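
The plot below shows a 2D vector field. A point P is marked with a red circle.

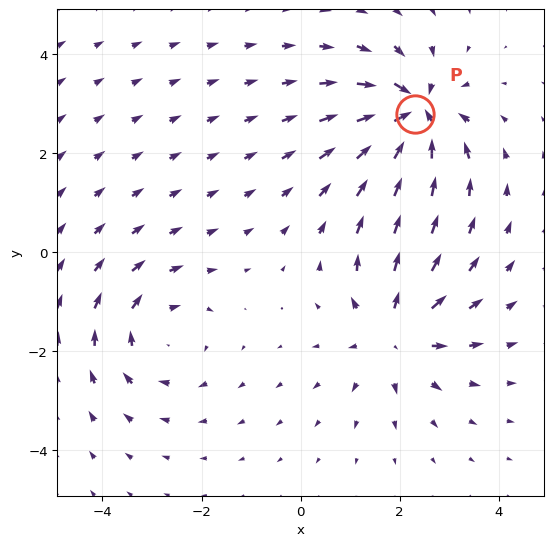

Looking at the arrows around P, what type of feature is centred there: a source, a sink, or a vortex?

At P (2.3, 2.8) the arrows converge inward. Divergence about -7, curl ≈0 — negative divergence with near-zero curl is a sink.

sink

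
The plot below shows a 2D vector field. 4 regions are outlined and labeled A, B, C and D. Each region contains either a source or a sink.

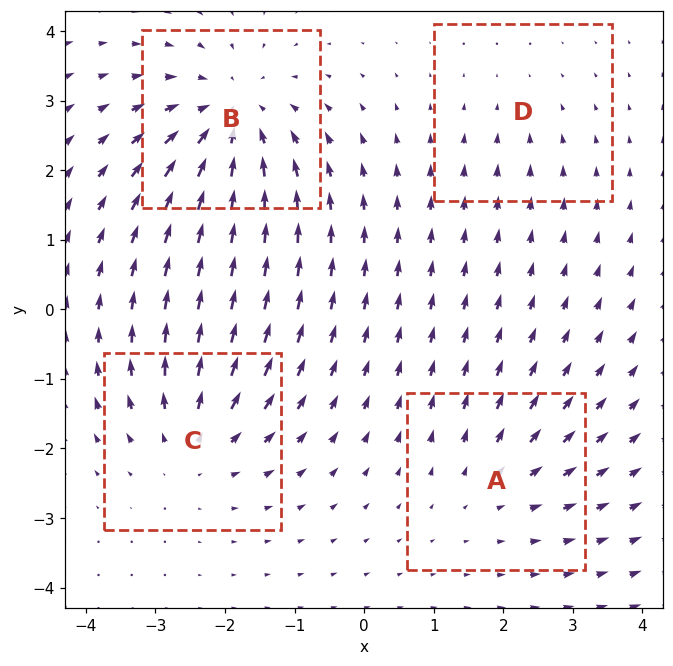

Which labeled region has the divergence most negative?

Divergence at each region's feature centre — A: about +3, B: about -6, C: about +4, D: about -2. Region B is most negative.

B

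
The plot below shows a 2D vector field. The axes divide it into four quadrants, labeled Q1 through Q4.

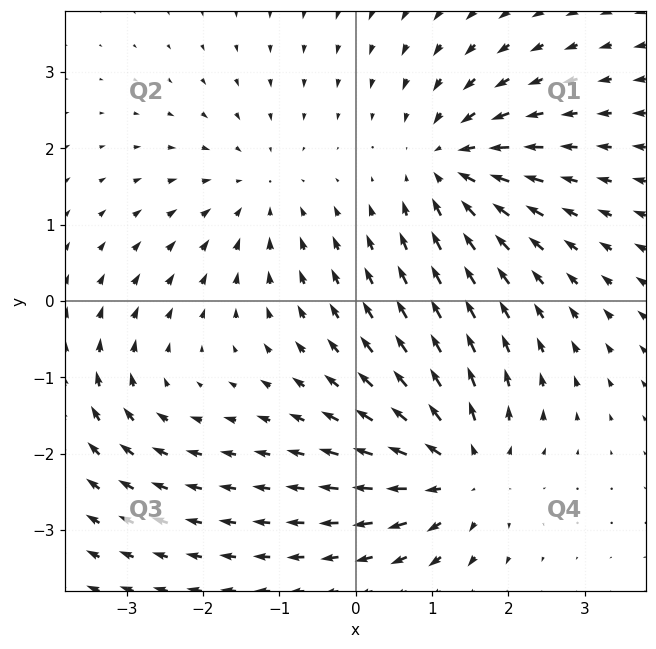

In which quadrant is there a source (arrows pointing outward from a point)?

Q4

The source sits at approximately (1.4, -2.2), which lies in quadrant Q4. The divergence there is about +6, positive as expected for a source.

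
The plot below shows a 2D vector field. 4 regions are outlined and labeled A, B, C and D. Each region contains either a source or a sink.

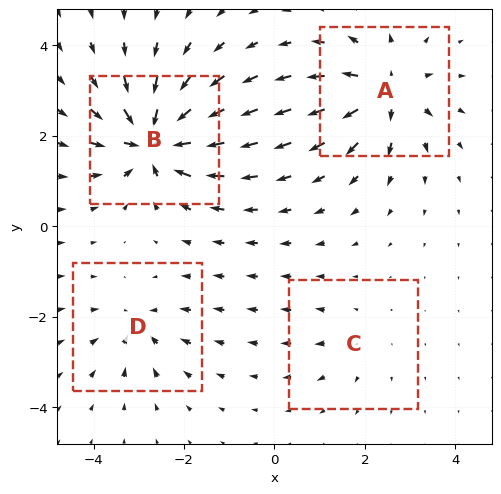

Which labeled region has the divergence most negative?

Divergence at each region's feature centre — A: about +7, B: about -9, C: about +2, D: about -4. Region B is most negative.

B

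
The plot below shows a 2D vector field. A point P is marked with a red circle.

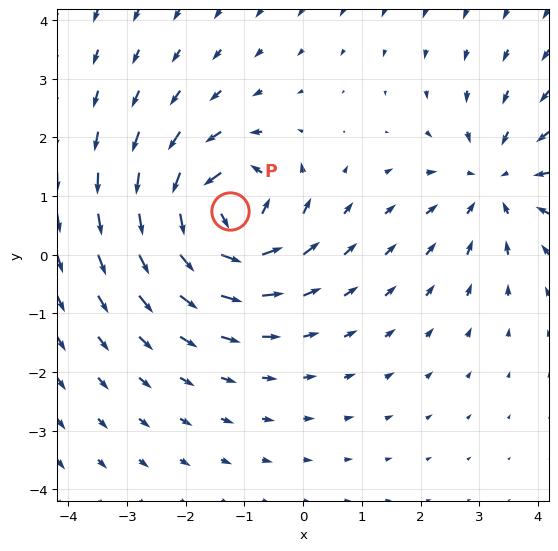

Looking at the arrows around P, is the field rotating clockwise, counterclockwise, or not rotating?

Near P at (-1.3, 0.7) the arrows circulate counterclockwise. The curl (z-component) there is about +7; positive curl means counterclockwise rotation.

counterclockwise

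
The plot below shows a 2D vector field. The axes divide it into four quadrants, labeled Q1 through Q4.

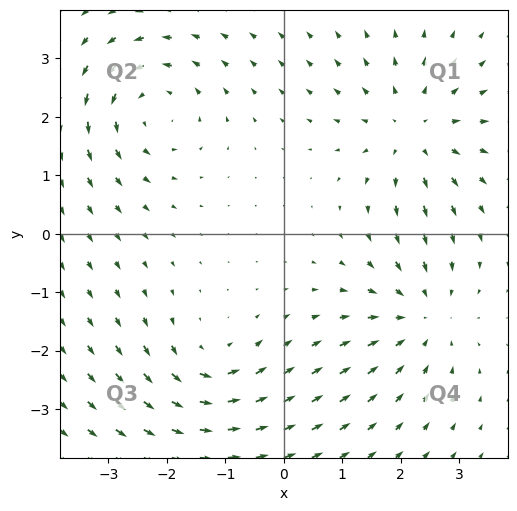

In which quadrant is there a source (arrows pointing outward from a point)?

Q1

The source sits at approximately (2.2, 1.8), which lies in quadrant Q1. The divergence there is about +4, positive as expected for a source.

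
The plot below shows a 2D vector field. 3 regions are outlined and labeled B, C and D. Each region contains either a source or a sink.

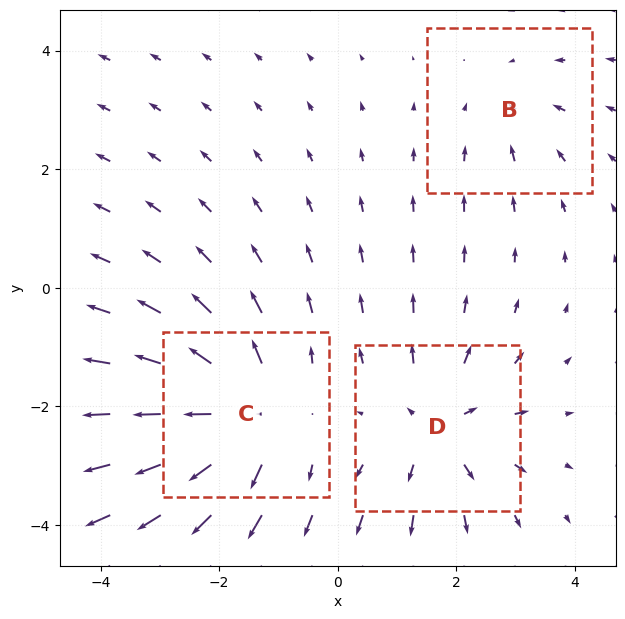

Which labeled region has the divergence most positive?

Divergence at each region's feature centre — B: about -2, C: about +5, D: about +4. Region C is most positive.

C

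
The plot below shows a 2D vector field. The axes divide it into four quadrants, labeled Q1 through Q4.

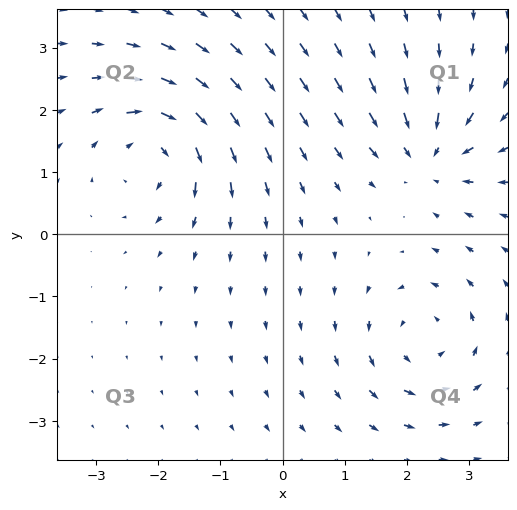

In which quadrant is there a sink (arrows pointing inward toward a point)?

Q1

The sink sits at approximately (2.4, 1.3), which lies in quadrant Q1. The divergence there is about -5, negative as expected for a sink.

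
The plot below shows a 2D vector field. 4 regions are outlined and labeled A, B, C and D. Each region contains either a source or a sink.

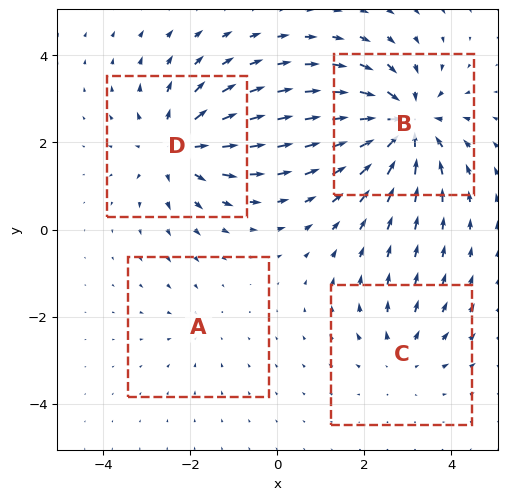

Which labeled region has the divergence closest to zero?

A

Divergence at each region's feature centre — A: about -2, B: about -7, C: about +3, D: about +5. Region A is closest to zero.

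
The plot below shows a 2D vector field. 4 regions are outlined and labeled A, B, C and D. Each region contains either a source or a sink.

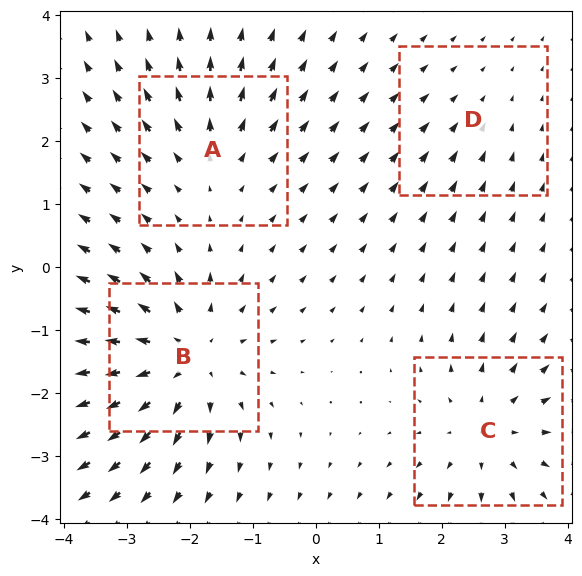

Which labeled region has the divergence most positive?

Divergence at each region's feature centre — A: about +3, B: about +6, C: about +4, D: about -2. Region B is most positive.

B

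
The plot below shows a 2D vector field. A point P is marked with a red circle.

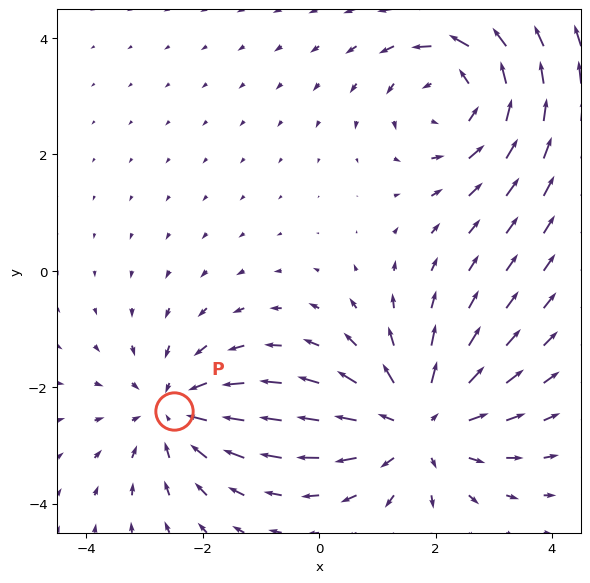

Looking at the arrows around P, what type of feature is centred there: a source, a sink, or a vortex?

At P (-2.5, -2.4) the arrows converge inward. Divergence about -3, curl ≈0 — negative divergence with near-zero curl is a sink.

sink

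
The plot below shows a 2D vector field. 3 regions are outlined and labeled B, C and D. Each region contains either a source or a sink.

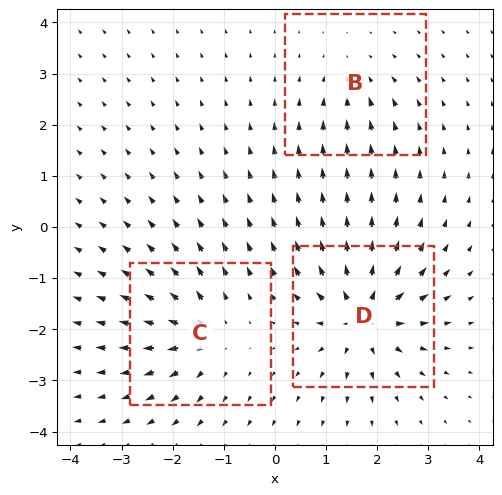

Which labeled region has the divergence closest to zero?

Divergence at each region's feature centre — B: about -2, C: about +4, D: about +6. Region B is closest to zero.

B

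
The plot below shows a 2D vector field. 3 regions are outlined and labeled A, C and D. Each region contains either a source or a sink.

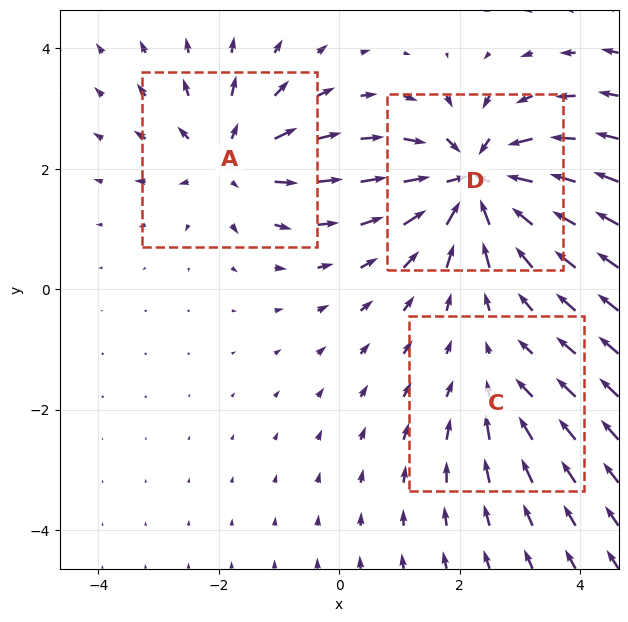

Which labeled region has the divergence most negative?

Divergence at each region's feature centre — A: about +4, C: about -2, D: about -6. Region D is most negative.

D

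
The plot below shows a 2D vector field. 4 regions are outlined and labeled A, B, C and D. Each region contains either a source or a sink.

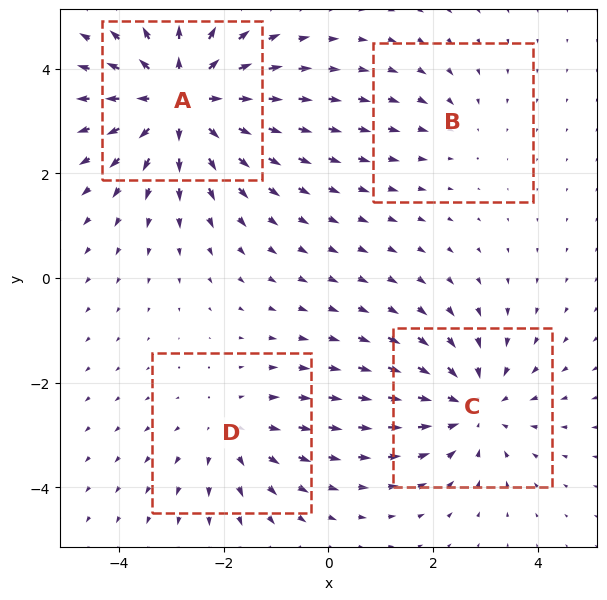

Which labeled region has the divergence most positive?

A

Divergence at each region's feature centre — A: about +6, B: about -2, C: about -4, D: about +3. Region A is most positive.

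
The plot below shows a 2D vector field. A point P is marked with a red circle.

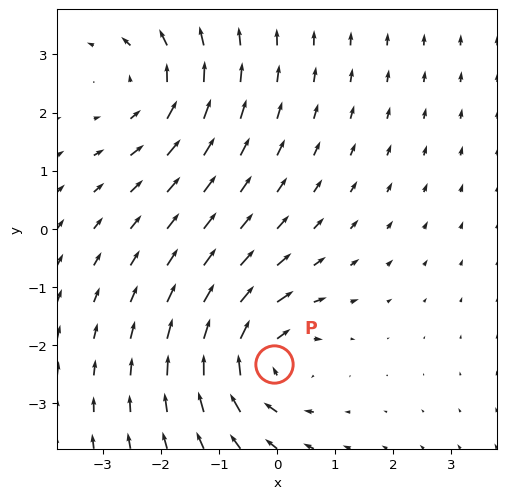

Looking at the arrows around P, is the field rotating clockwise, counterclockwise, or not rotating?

Near P at (-0.1, -2.3) the arrows circulate clockwise. The curl (z-component) there is about -4; negative curl means clockwise rotation.

clockwise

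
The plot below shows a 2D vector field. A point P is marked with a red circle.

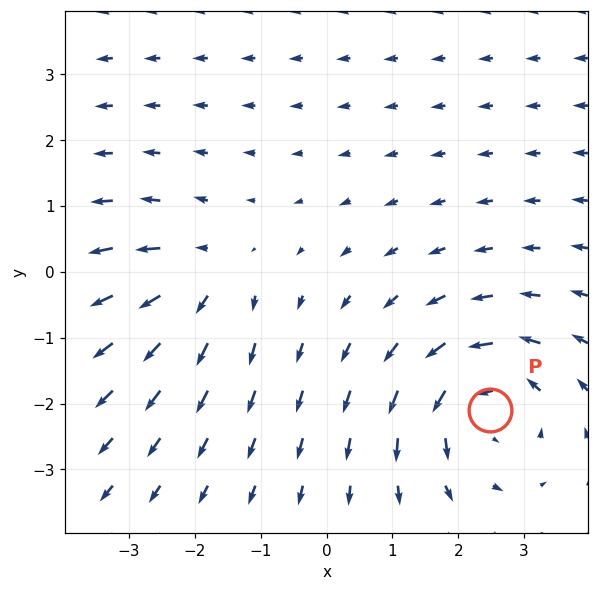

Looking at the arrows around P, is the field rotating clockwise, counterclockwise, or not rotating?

counterclockwise

Near P at (2.5, -2.1) the arrows circulate counterclockwise. The curl (z-component) there is about +4; positive curl means counterclockwise rotation.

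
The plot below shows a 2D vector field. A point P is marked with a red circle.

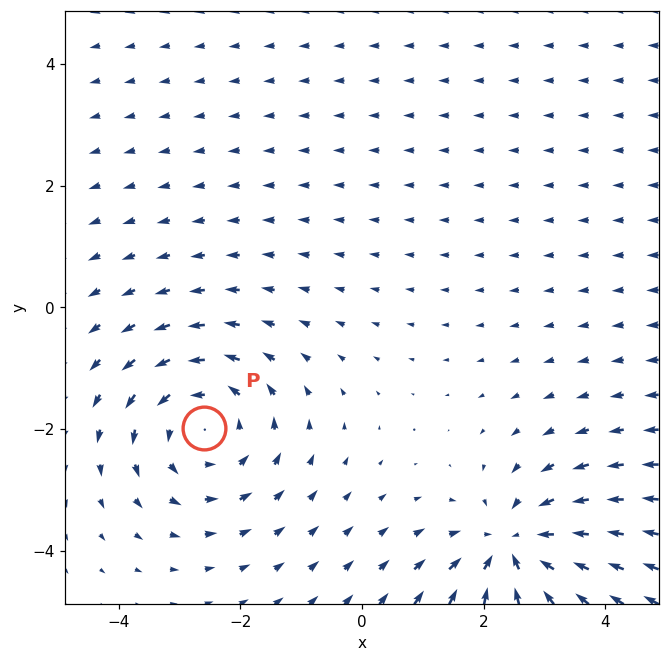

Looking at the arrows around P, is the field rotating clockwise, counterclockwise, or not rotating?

Near P at (-2.6, -2.0) the arrows circulate counterclockwise. The curl (z-component) there is about +3; positive curl means counterclockwise rotation.

counterclockwise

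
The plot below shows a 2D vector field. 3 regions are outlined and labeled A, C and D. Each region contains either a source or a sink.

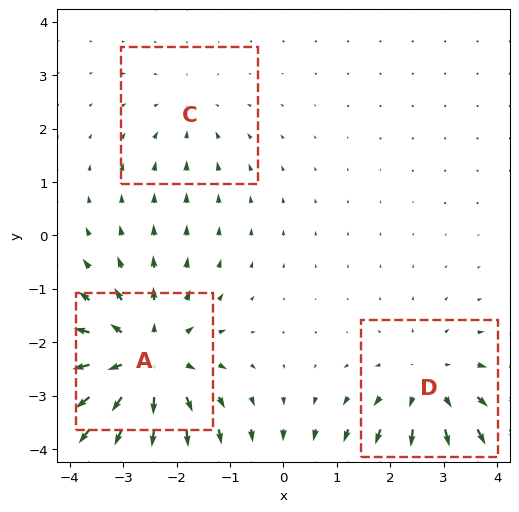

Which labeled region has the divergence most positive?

Divergence at each region's feature centre — A: about +5, C: about -2, D: about +3. Region A is most positive.

A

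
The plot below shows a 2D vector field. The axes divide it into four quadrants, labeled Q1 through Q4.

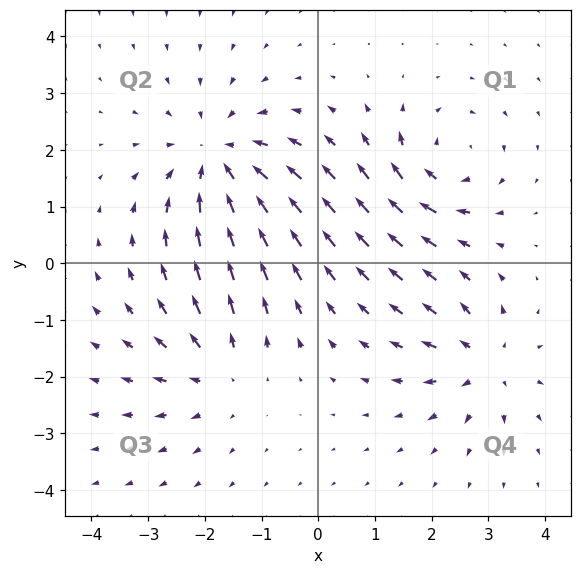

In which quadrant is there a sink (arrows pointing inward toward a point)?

Q2

The sink sits at approximately (-1.8, 1.8), which lies in quadrant Q2. The divergence there is about -4, negative as expected for a sink.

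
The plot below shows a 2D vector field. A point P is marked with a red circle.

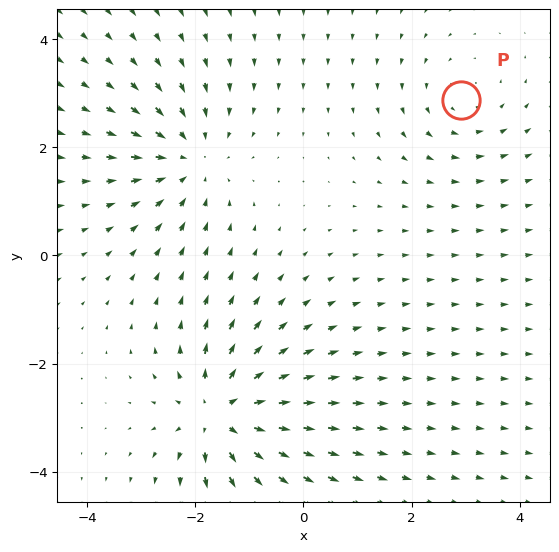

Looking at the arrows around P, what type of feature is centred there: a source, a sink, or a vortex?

At P (2.9, 2.9) the arrows circulate counterclockwise. Divergence ≈0, curl about +2 — near-zero divergence with nonzero curl is a vortex.

vortex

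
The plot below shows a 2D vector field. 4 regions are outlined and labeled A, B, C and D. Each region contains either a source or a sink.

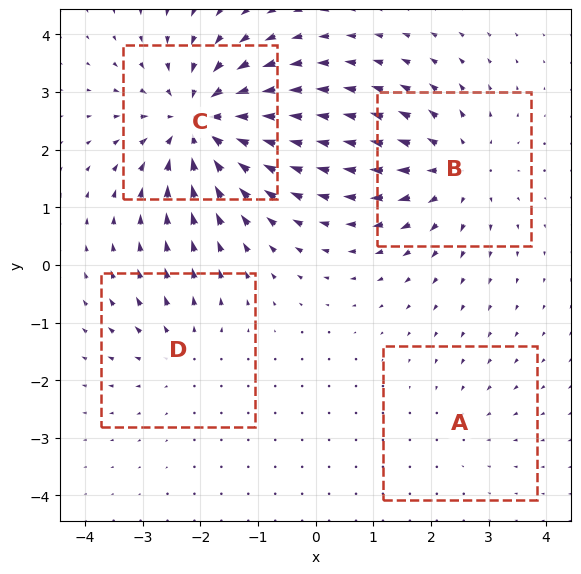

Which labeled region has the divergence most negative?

C

Divergence at each region's feature centre — A: about -2, B: about +5, C: about -7, D: about +3. Region C is most negative.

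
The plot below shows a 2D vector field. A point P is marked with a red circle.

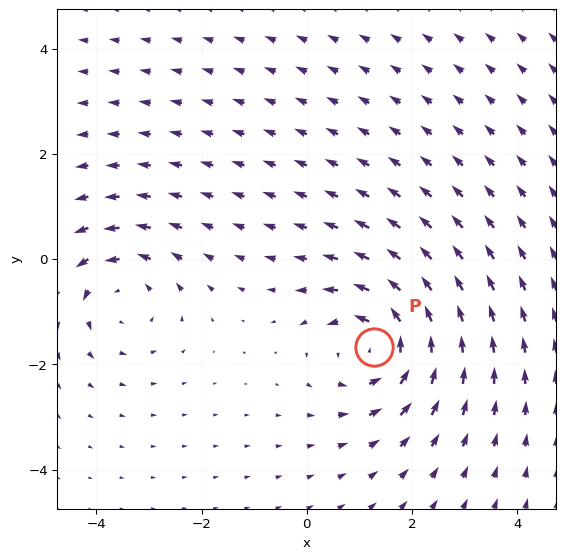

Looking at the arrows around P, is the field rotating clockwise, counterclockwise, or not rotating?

Near P at (1.3, -1.7) the arrows circulate counterclockwise. The curl (z-component) there is about +5; positive curl means counterclockwise rotation.

counterclockwise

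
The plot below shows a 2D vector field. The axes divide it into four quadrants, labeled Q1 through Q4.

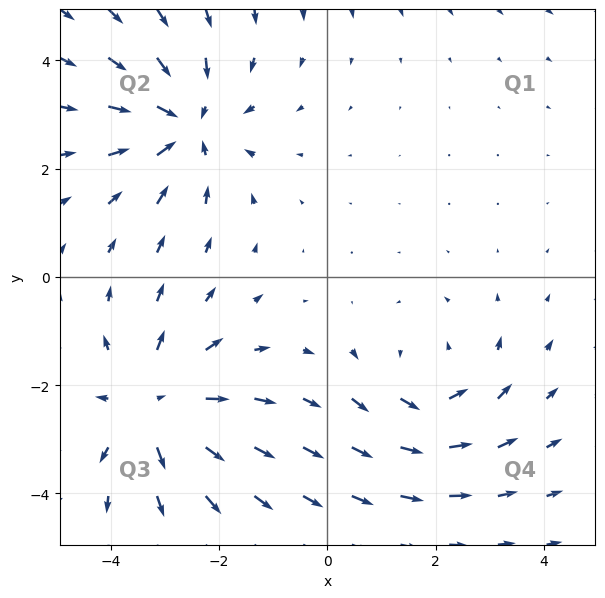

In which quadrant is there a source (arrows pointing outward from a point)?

The source sits at approximately (-3.2, -2.4), which lies in quadrant Q3. The divergence there is about +5, positive as expected for a source.

Q3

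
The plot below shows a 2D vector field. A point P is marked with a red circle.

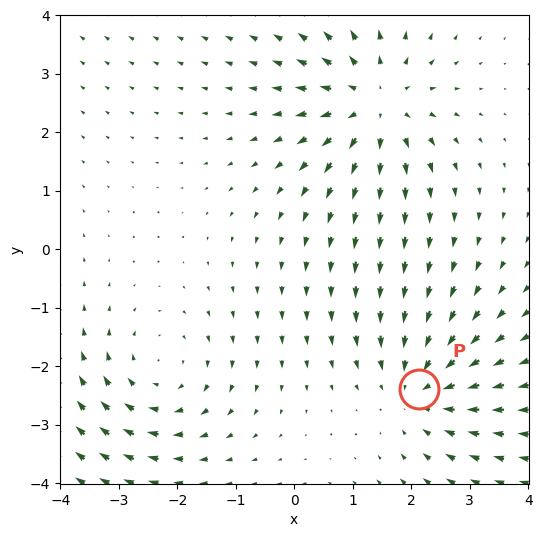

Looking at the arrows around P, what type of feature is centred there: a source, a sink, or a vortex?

At P (2.1, -2.4) the arrows converge inward. Divergence about -2, curl ≈0 — negative divergence with near-zero curl is a sink.

sink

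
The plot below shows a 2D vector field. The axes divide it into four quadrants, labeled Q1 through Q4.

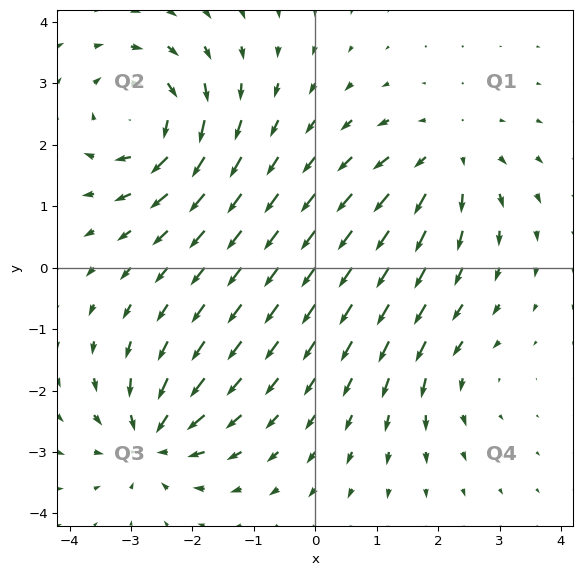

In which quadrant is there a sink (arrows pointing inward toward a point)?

The sink sits at approximately (-2.6, -2.8), which lies in quadrant Q3. The divergence there is about -6, negative as expected for a sink.

Q3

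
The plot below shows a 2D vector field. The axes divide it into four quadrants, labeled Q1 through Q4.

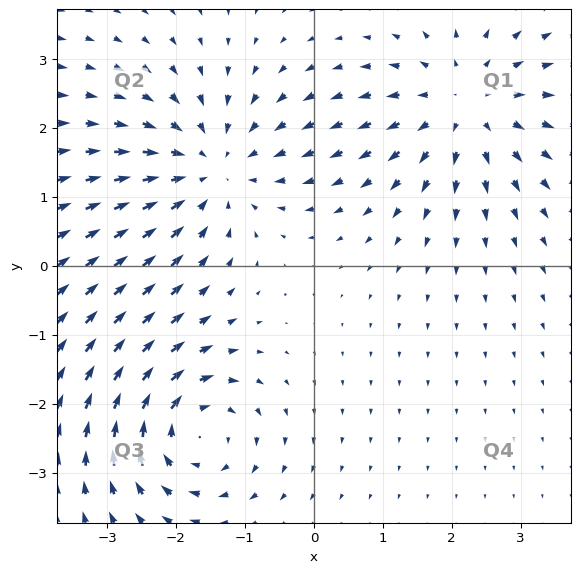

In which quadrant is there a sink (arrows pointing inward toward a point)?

Q2

The sink sits at approximately (-1.5, 1.4), which lies in quadrant Q2. The divergence there is about -3, negative as expected for a sink.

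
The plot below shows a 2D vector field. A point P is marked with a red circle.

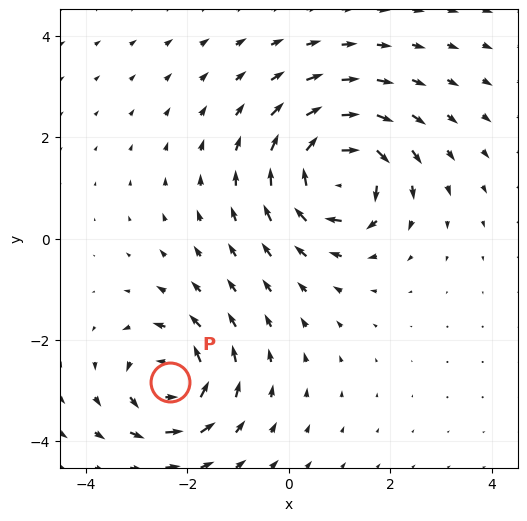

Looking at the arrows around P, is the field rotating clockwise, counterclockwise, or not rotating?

Near P at (-2.3, -2.8) the arrows circulate counterclockwise. The curl (z-component) there is about +5; positive curl means counterclockwise rotation.

counterclockwise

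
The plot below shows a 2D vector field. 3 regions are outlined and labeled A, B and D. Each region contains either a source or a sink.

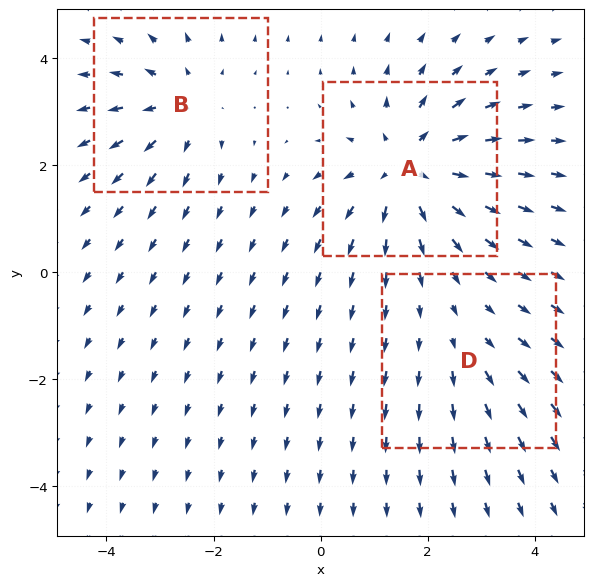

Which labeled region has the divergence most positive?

Divergence at each region's feature centre — A: about +5, B: about +3, D: about +2. Region A is most positive.

A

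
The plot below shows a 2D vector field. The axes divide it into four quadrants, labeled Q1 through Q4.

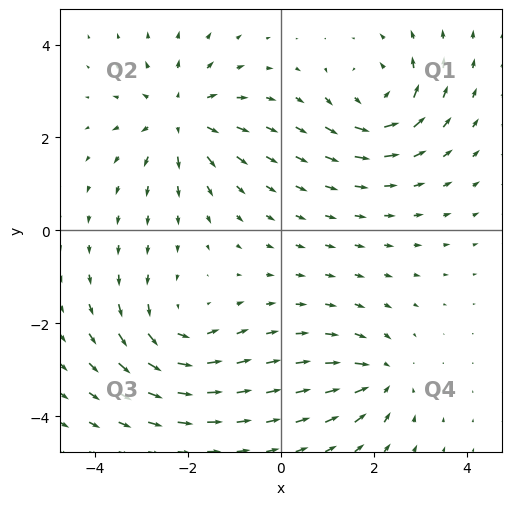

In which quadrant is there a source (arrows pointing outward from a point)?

The source sits at approximately (-2.2, 2.4), which lies in quadrant Q2. The divergence there is about +6, positive as expected for a source.

Q2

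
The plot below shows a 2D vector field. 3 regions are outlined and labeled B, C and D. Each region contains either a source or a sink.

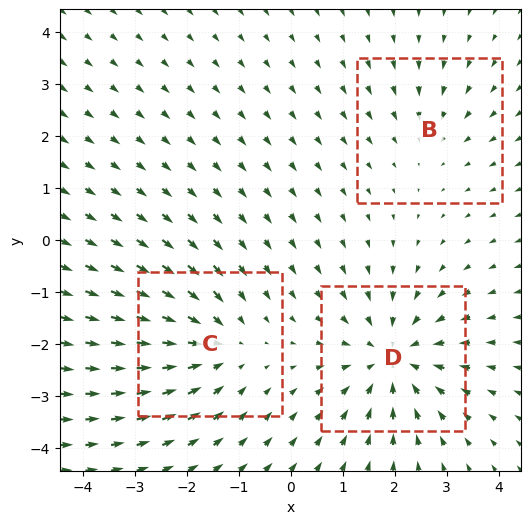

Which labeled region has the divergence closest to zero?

B

Divergence at each region's feature centre — B: about -2, C: about -3, D: about -4. Region B is closest to zero.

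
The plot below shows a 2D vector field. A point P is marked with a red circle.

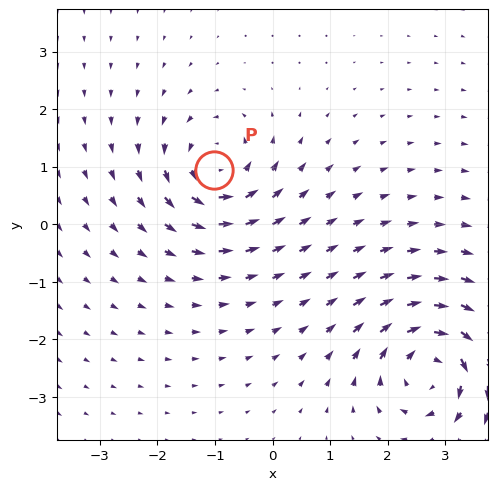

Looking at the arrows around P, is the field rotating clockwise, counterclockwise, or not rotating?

Near P at (-1.0, 0.9) the arrows circulate counterclockwise. The curl (z-component) there is about +5; positive curl means counterclockwise rotation.

counterclockwise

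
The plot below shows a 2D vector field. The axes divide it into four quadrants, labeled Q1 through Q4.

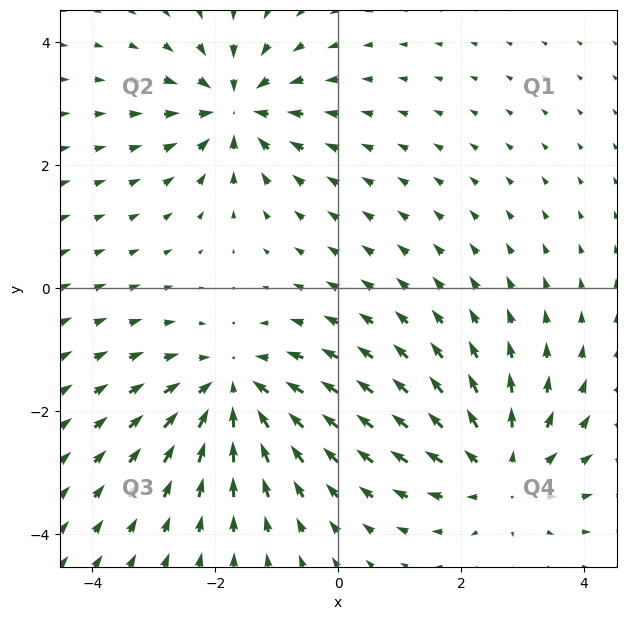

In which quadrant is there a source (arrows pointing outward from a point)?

Q4

The source sits at approximately (2.7, -3.0), which lies in quadrant Q4. The divergence there is about +3, positive as expected for a source.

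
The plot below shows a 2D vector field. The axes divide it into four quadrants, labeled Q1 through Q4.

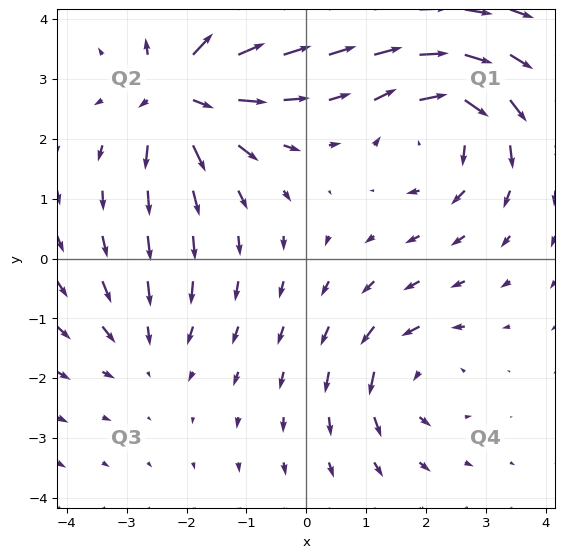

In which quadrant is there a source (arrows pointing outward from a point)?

Q2

The source sits at approximately (-2.1, 2.8), which lies in quadrant Q2. The divergence there is about +6, positive as expected for a source.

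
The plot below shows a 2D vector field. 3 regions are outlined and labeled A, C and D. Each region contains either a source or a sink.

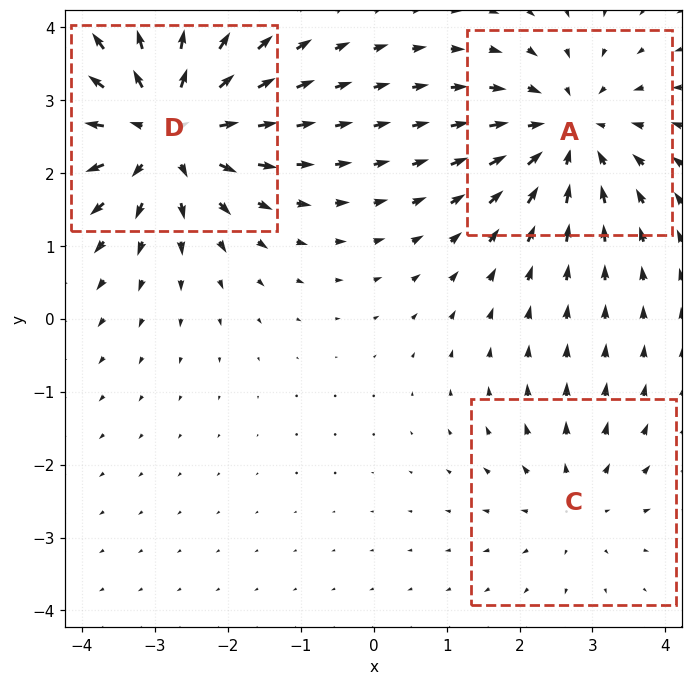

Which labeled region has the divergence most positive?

Divergence at each region's feature centre — A: about -3, C: about +2, D: about +5. Region D is most positive.

D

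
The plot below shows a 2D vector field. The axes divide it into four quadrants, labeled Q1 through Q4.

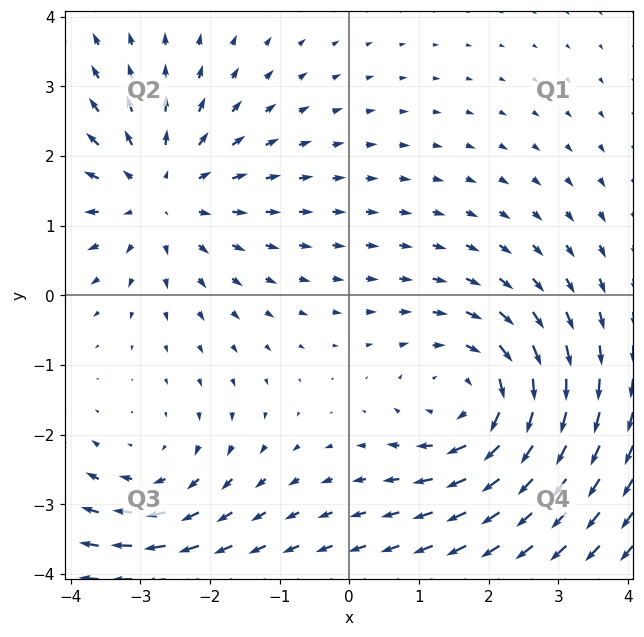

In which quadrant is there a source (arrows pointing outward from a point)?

Q2

The source sits at approximately (-2.7, 1.5), which lies in quadrant Q2. The divergence there is about +3, positive as expected for a source.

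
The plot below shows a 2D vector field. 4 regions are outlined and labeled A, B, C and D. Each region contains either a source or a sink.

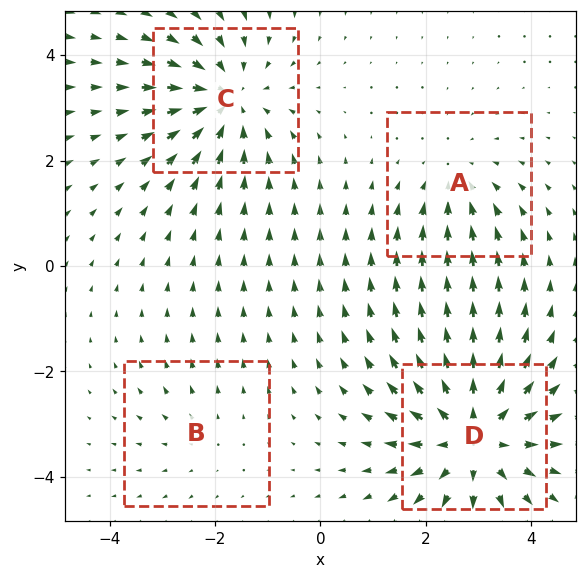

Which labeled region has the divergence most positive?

Divergence at each region's feature centre — A: about -3, B: about +2, C: about -5, D: about +6. Region D is most positive.

D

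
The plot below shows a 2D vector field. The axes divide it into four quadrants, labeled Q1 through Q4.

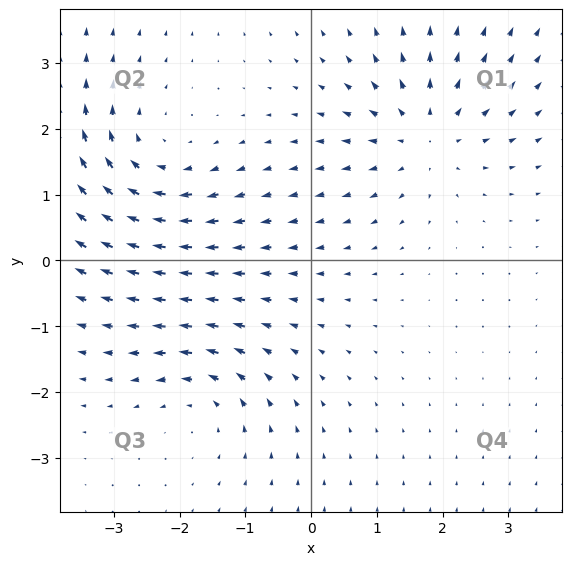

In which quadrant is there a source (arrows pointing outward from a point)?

The source sits at approximately (1.7, 1.9), which lies in quadrant Q1. The divergence there is about +4, positive as expected for a source.

Q1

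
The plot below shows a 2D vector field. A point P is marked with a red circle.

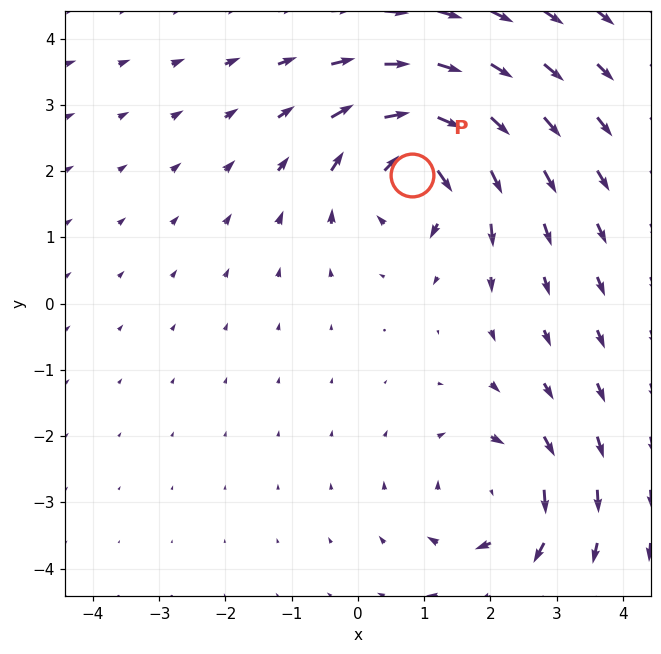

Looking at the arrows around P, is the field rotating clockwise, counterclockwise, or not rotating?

clockwise

Near P at (0.8, 1.9) the arrows circulate clockwise. The curl (z-component) there is about -6; negative curl means clockwise rotation.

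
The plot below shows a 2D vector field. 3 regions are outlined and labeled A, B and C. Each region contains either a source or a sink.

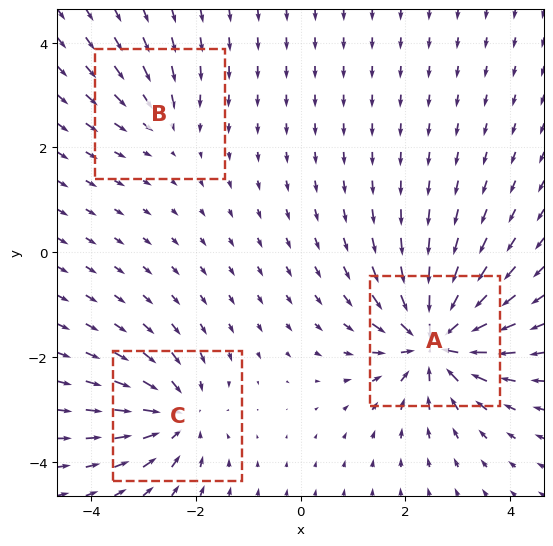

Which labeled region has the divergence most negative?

Divergence at each region's feature centre — A: about -7, B: about -2, C: about -4. Region A is most negative.

A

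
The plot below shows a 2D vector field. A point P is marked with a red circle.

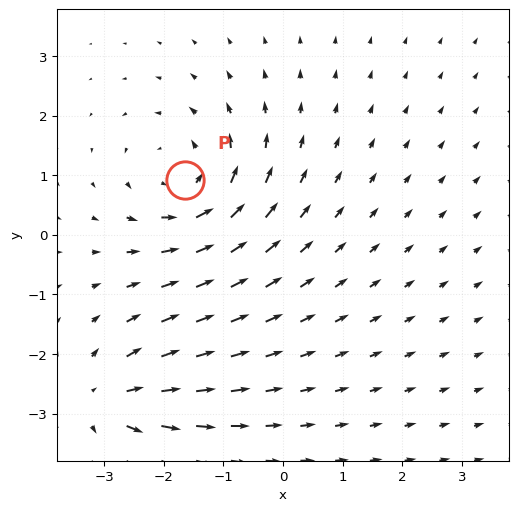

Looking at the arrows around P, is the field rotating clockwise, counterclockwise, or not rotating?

Near P at (-1.6, 0.9) the arrows circulate counterclockwise. The curl (z-component) there is about +4; positive curl means counterclockwise rotation.

counterclockwise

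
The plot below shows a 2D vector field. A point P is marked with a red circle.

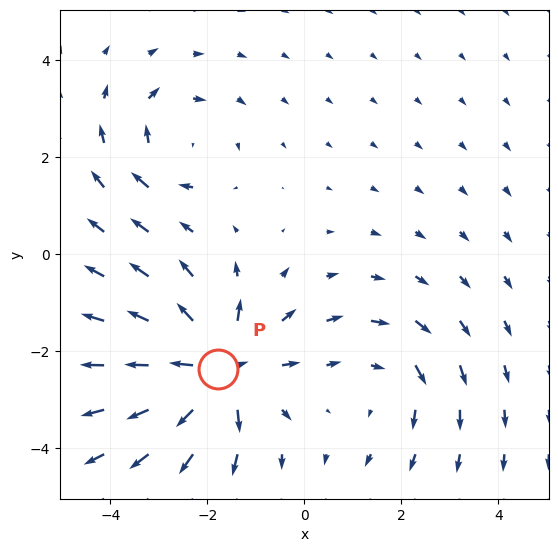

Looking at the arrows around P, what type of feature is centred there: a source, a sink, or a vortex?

source

At P (-1.8, -2.4) the arrows spread outward. Divergence about +5, curl ≈0 — positive divergence with near-zero curl is a source.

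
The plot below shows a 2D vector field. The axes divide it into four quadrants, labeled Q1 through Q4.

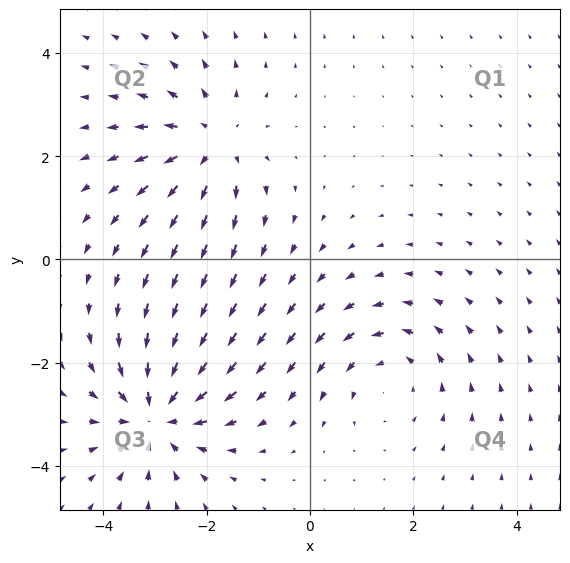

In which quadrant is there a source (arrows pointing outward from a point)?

Q2

The source sits at approximately (-1.9, 2.3), which lies in quadrant Q2. The divergence there is about +4, positive as expected for a source.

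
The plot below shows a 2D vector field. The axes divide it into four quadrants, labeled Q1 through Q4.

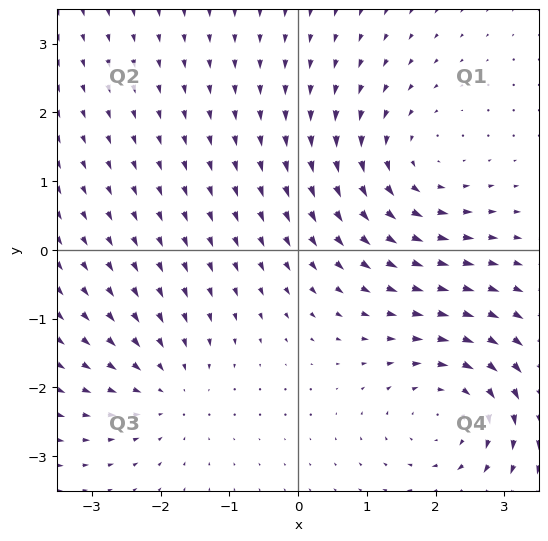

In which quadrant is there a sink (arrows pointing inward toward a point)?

The sink sits at approximately (-1.9, -2.0), which lies in quadrant Q3. The divergence there is about -3, negative as expected for a sink.

Q3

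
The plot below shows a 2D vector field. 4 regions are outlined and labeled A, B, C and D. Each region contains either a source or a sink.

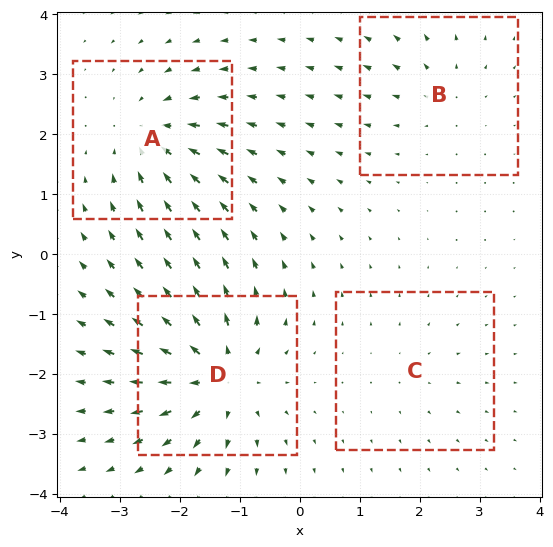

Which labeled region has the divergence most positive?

D

Divergence at each region's feature centre — A: about -6, B: about +3, C: about +2, D: about +8. Region D is most positive.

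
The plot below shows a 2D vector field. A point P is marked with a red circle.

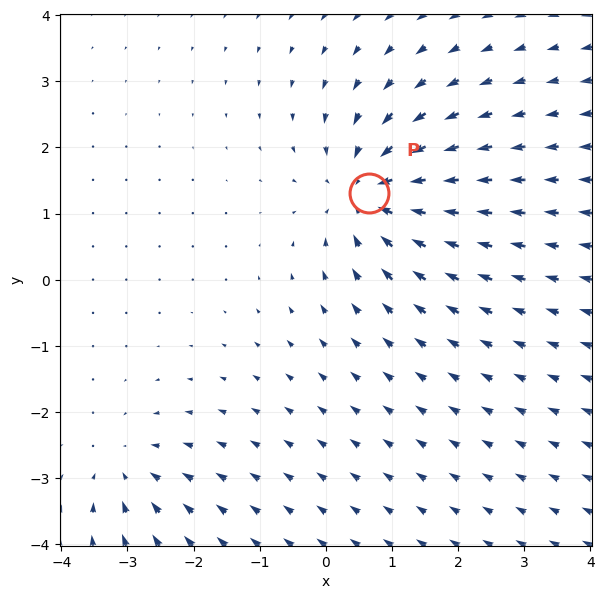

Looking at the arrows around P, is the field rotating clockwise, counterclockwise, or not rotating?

Near P at (0.7, 1.3) the arrows show no circulation. The curl there is ≈0.

not rotating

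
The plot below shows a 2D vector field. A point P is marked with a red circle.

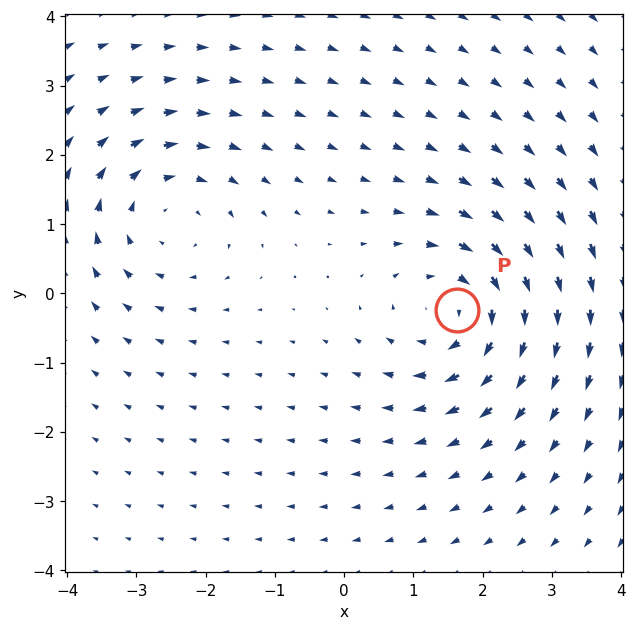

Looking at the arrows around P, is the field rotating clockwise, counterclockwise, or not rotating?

clockwise

Near P at (1.6, -0.2) the arrows circulate clockwise. The curl (z-component) there is about -5; negative curl means clockwise rotation.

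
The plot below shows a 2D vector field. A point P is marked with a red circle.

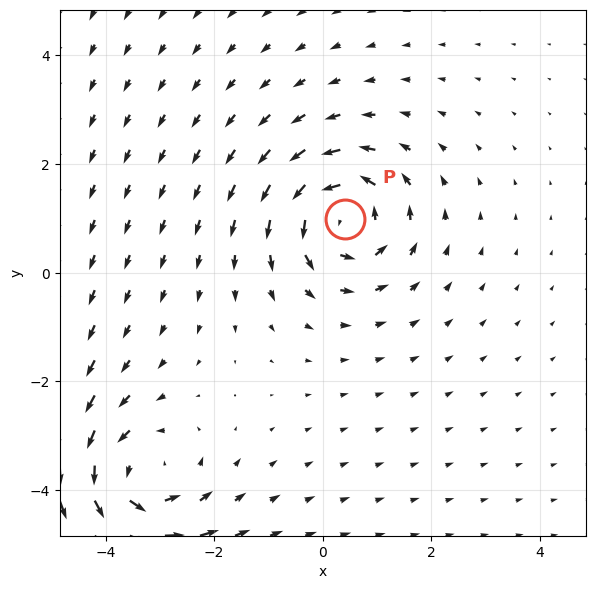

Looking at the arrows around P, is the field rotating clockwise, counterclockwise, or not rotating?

Near P at (0.4, 1.0) the arrows circulate counterclockwise. The curl (z-component) there is about +3; positive curl means counterclockwise rotation.

counterclockwise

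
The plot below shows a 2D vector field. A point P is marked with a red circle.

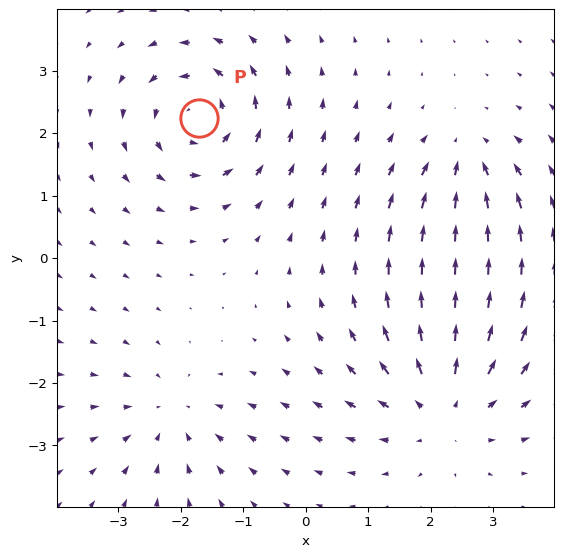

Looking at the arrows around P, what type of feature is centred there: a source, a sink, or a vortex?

vortex

At P (-1.7, 2.2) the arrows circulate counterclockwise. Divergence ≈0, curl about +5 — near-zero divergence with nonzero curl is a vortex.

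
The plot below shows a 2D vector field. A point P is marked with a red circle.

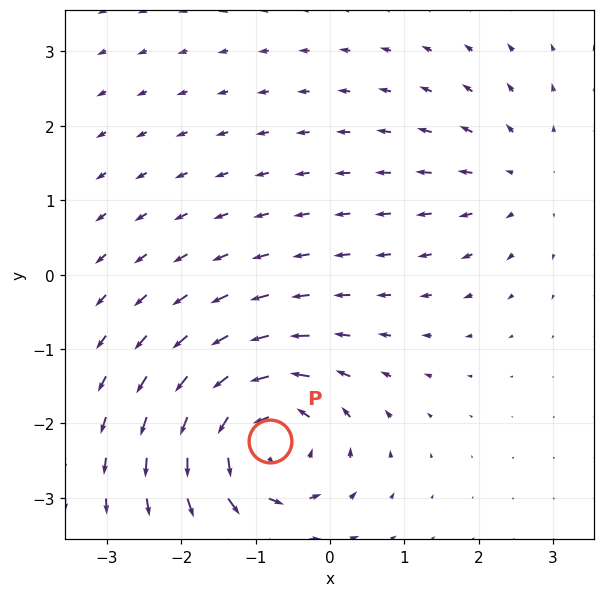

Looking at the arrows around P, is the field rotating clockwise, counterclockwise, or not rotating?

counterclockwise

Near P at (-0.8, -2.2) the arrows circulate counterclockwise. The curl (z-component) there is about +6; positive curl means counterclockwise rotation.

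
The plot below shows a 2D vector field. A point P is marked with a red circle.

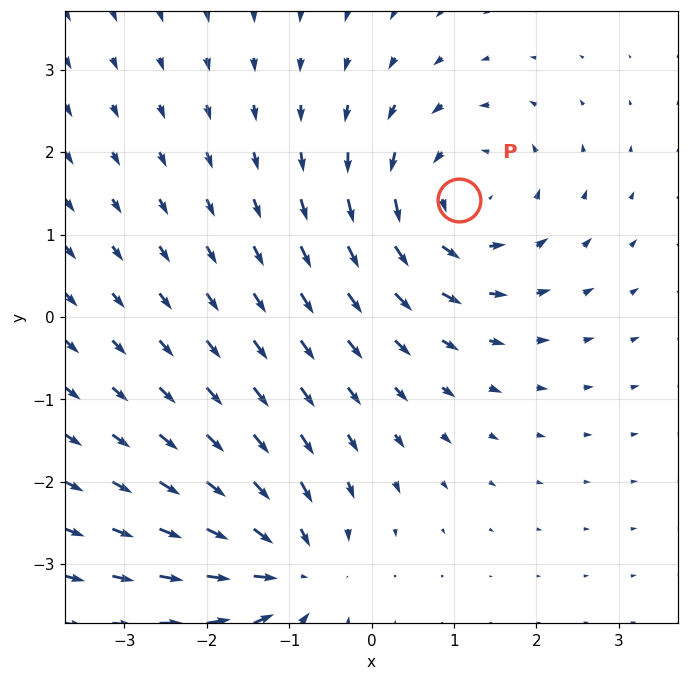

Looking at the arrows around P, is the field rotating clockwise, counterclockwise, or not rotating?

Near P at (1.1, 1.4) the arrows circulate counterclockwise. The curl (z-component) there is about +4; positive curl means counterclockwise rotation.

counterclockwise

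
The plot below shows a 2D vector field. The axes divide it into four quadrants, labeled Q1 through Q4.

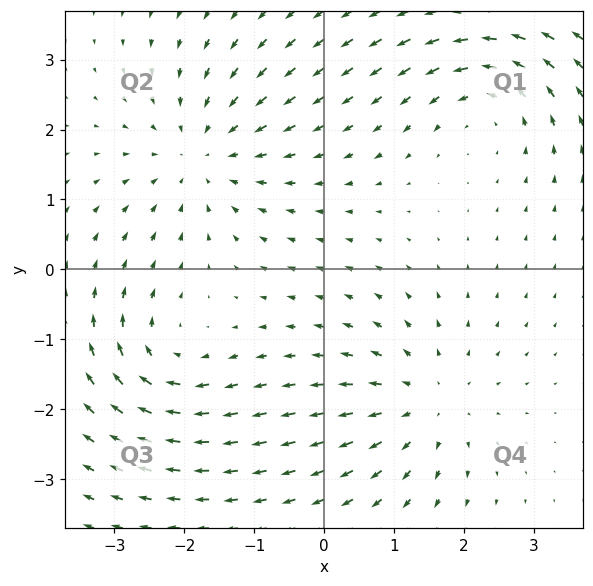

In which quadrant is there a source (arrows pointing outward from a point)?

The source sits at approximately (1.5, -1.9), which lies in quadrant Q4. The divergence there is about +3, positive as expected for a source.

Q4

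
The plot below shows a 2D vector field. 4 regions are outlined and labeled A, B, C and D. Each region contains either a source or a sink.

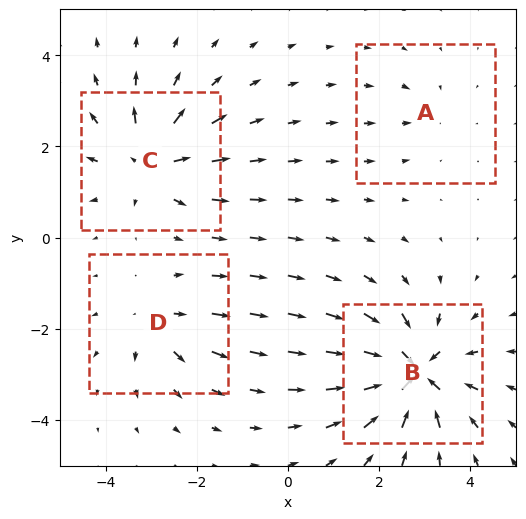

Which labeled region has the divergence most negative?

Divergence at each region's feature centre — A: about -2, B: about -8, C: about +6, D: about +4. Region B is most negative.

B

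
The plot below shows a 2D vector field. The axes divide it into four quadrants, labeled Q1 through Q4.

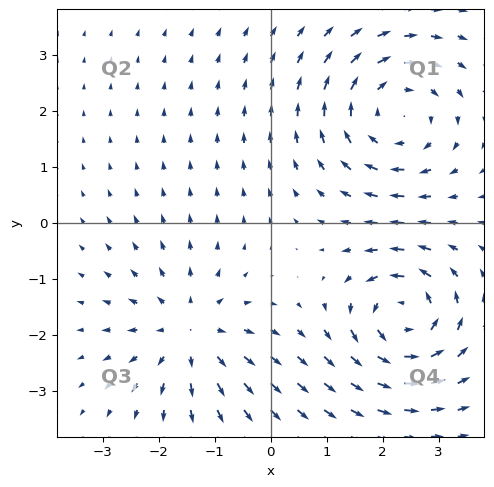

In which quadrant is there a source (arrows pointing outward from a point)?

The source sits at approximately (-1.4, -1.9), which lies in quadrant Q3. The divergence there is about +4, positive as expected for a source.

Q3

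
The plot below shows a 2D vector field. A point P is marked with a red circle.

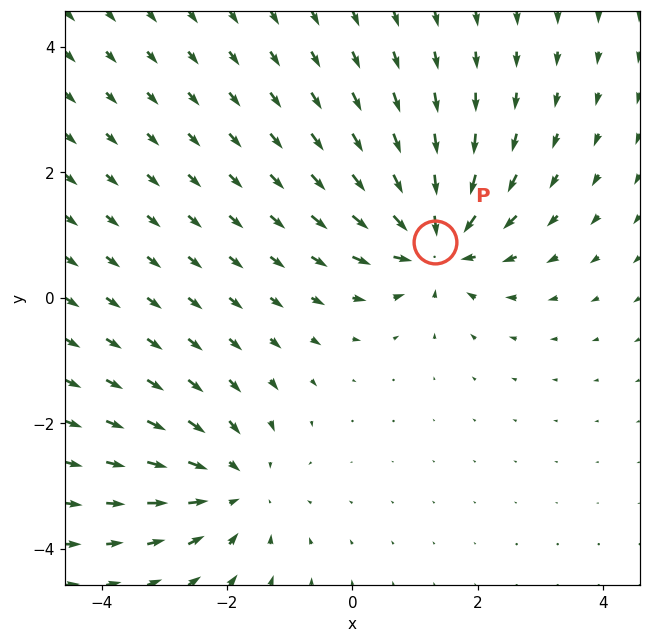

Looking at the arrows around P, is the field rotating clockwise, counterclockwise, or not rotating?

not rotating

Near P at (1.3, 0.9) the arrows show no circulation. The curl there is ≈0.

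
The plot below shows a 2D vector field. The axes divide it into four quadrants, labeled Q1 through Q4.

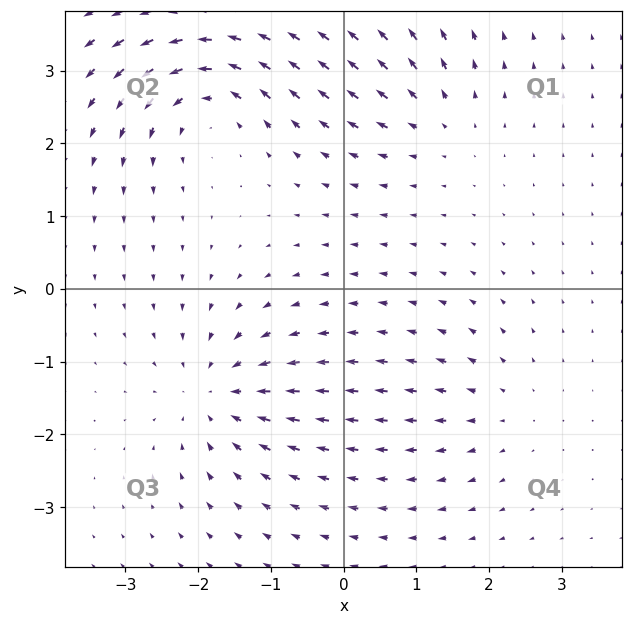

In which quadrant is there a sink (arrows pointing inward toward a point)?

Q3

The sink sits at approximately (-1.8, -1.4), which lies in quadrant Q3. The divergence there is about -5, negative as expected for a sink.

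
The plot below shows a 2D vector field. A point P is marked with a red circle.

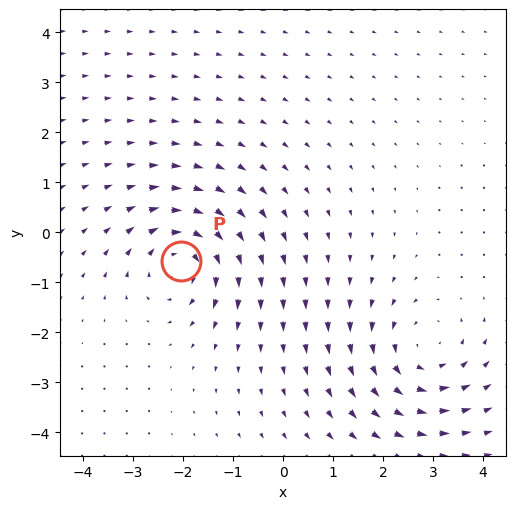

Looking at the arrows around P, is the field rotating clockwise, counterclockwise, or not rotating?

Near P at (-2.0, -0.6) the arrows circulate clockwise. The curl (z-component) there is about -5; negative curl means clockwise rotation.

clockwise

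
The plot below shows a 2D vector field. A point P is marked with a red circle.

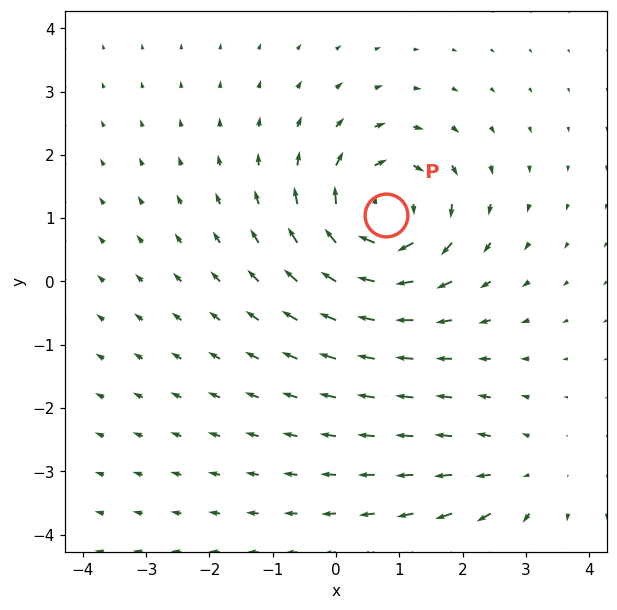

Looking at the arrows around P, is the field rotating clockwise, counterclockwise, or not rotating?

clockwise

Near P at (0.8, 1.0) the arrows circulate clockwise. The curl (z-component) there is about -6; negative curl means clockwise rotation.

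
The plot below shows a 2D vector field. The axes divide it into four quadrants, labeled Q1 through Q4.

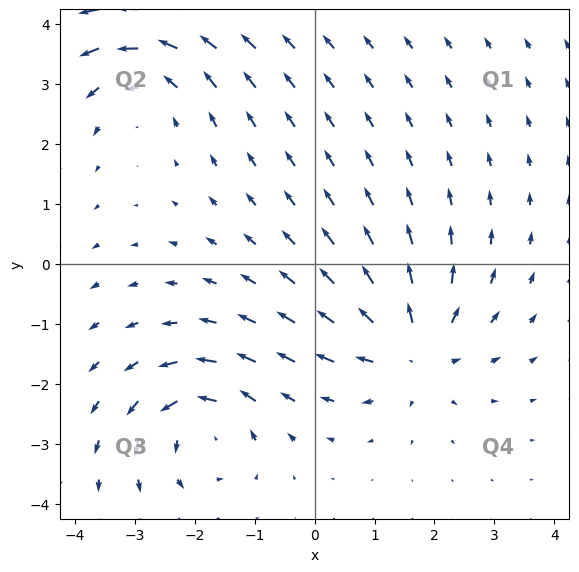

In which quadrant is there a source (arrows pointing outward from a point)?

Q4

The source sits at approximately (1.6, -1.4), which lies in quadrant Q4. The divergence there is about +4, positive as expected for a source.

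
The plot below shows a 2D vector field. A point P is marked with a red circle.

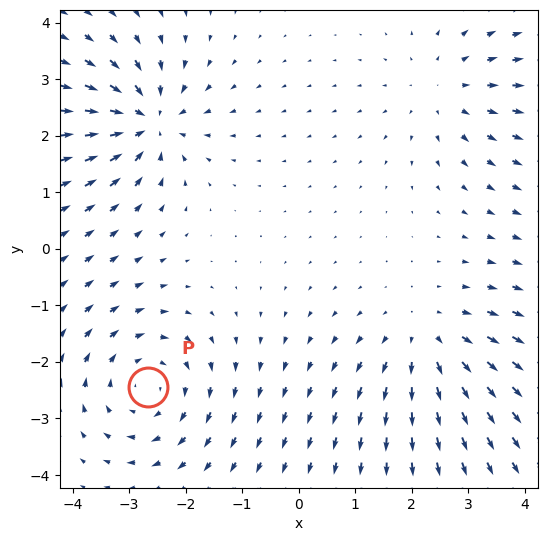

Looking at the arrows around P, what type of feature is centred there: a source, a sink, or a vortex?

At P (-2.7, -2.4) the arrows circulate clockwise. Divergence ≈0, curl about -4 — near-zero divergence with nonzero curl is a vortex.

vortex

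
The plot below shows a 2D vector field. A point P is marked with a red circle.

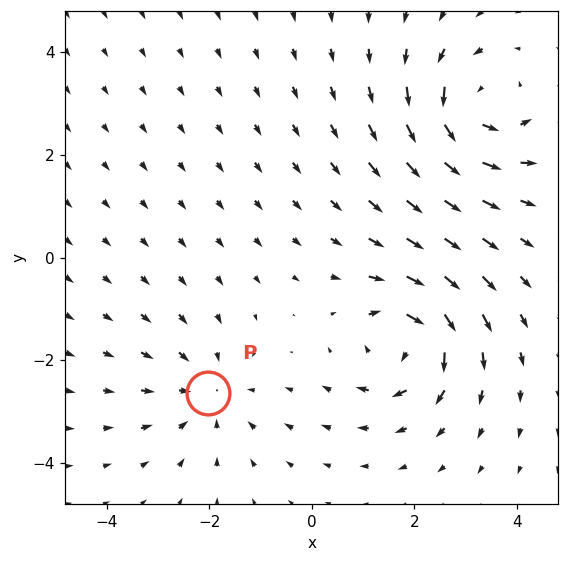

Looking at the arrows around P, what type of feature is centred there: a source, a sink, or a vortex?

At P (-2.0, -2.6) the arrows converge inward. Divergence about -3, curl ≈0 — negative divergence with near-zero curl is a sink.

sink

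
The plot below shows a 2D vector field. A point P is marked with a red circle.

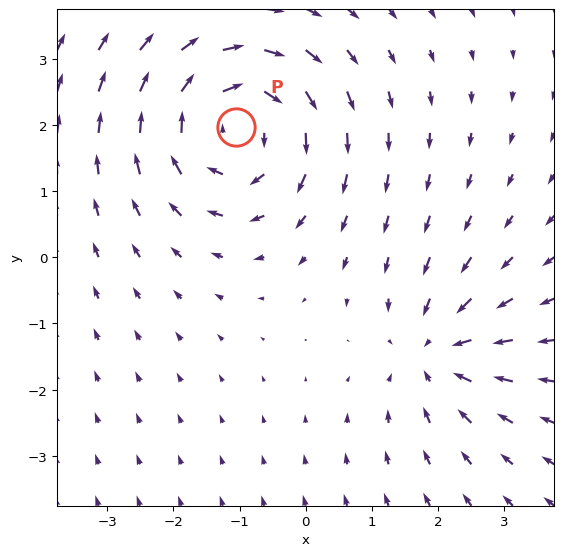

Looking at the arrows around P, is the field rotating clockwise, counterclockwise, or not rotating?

clockwise

Near P at (-1.1, 2.0) the arrows circulate clockwise. The curl (z-component) there is about -4; negative curl means clockwise rotation.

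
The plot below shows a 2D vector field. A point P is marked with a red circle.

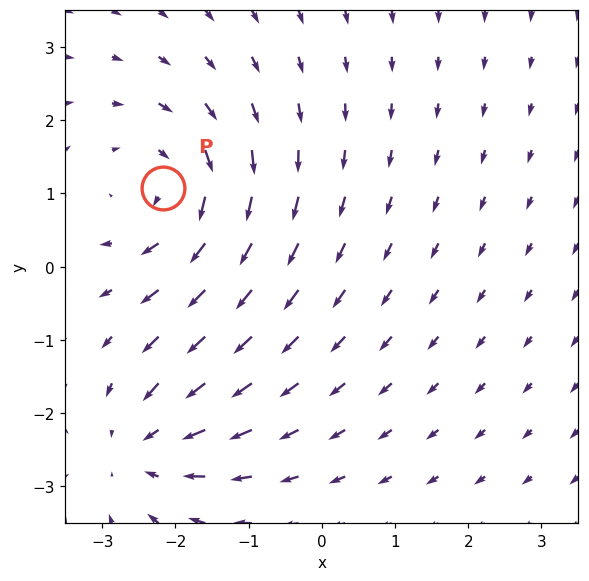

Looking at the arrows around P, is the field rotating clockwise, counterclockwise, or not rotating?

Near P at (-2.2, 1.1) the arrows circulate clockwise. The curl (z-component) there is about -4; negative curl means clockwise rotation.

clockwise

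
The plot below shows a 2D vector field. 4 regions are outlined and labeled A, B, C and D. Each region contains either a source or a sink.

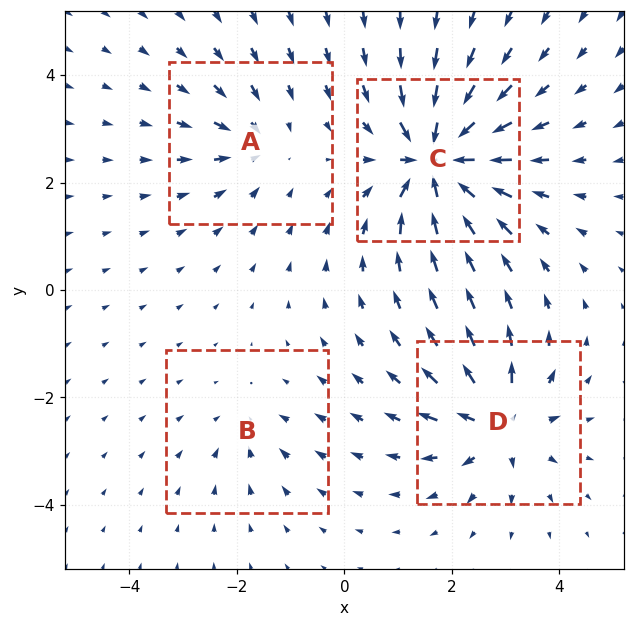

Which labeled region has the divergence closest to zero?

Divergence at each region's feature centre — A: about -4, B: about -3, C: about -9, D: about +6. Region B is closest to zero.

B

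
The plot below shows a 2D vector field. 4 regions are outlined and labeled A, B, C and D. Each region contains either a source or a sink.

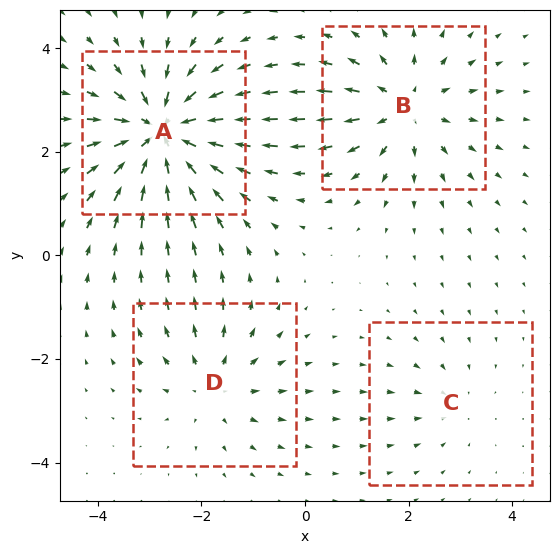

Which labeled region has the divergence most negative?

A

Divergence at each region's feature centre — A: about -7, B: about +5, C: about -2, D: about +3. Region A is most negative.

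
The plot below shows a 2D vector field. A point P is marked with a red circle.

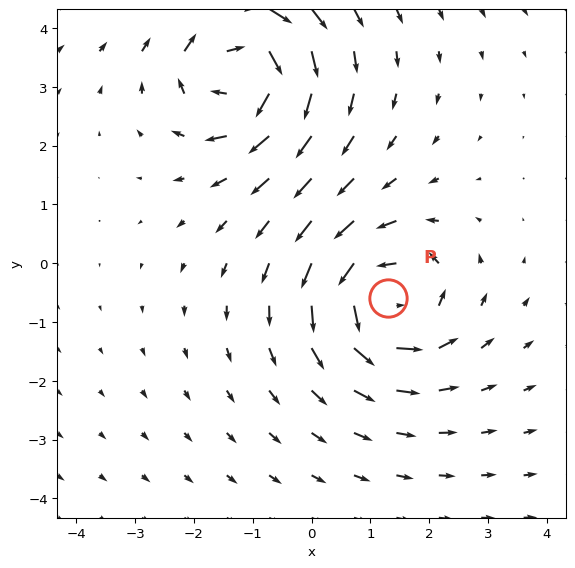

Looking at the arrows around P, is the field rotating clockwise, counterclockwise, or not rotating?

counterclockwise

Near P at (1.3, -0.6) the arrows circulate counterclockwise. The curl (z-component) there is about +5; positive curl means counterclockwise rotation.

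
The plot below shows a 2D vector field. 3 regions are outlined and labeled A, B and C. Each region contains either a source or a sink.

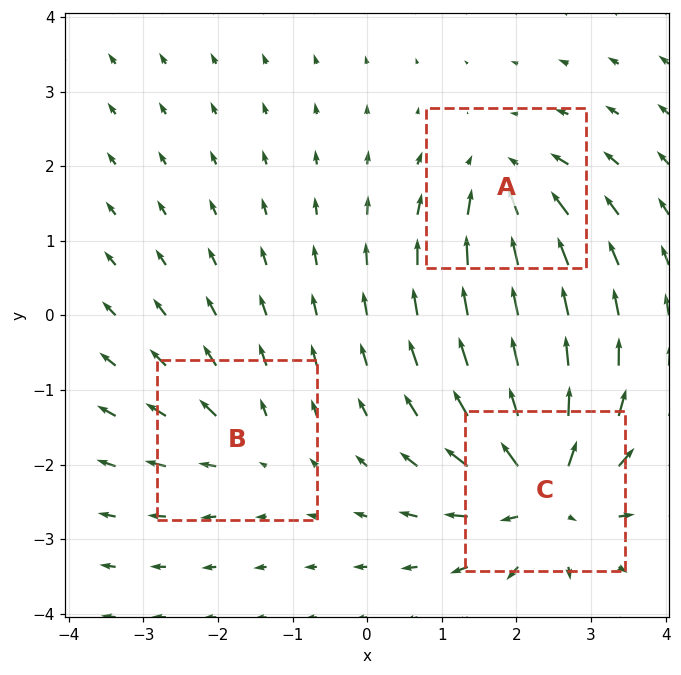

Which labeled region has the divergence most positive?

C

Divergence at each region's feature centre — A: about -4, B: about +3, C: about +6. Region C is most positive.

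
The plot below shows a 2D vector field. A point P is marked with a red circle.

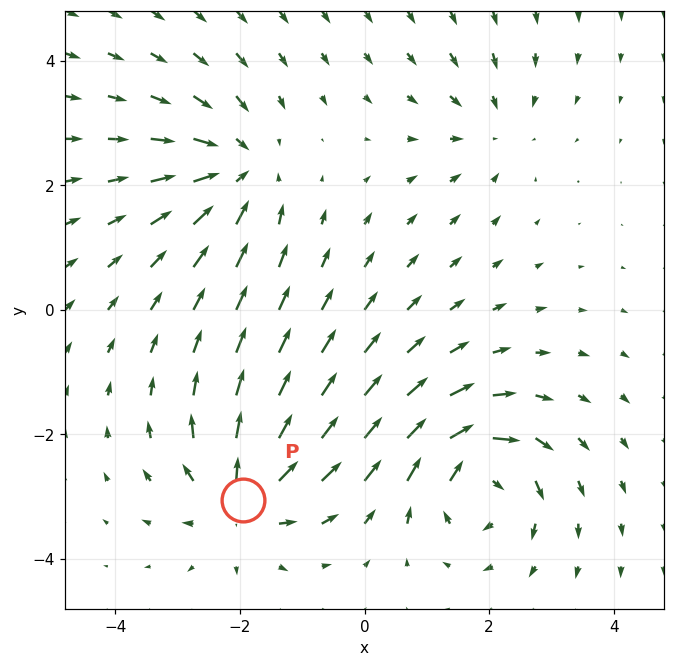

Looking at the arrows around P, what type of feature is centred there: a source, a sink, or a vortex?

At P (-2.0, -3.0) the arrows spread outward. Divergence about +6, curl ≈0 — positive divergence with near-zero curl is a source.

source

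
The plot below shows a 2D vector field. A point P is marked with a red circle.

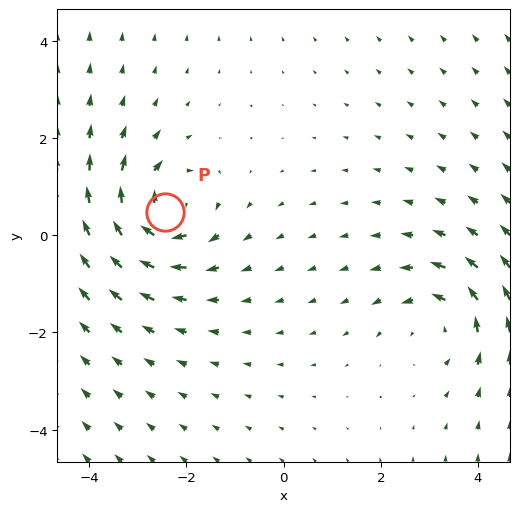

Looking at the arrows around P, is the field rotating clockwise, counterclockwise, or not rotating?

Near P at (-2.4, 0.5) the arrows circulate clockwise. The curl (z-component) there is about -4; negative curl means clockwise rotation.

clockwise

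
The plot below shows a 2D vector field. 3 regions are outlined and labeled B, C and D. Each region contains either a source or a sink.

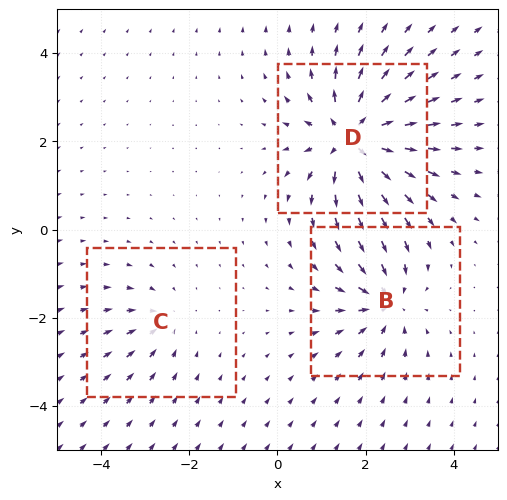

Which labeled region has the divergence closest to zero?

C

Divergence at each region's feature centre — B: about -4, C: about -2, D: about +6. Region C is closest to zero.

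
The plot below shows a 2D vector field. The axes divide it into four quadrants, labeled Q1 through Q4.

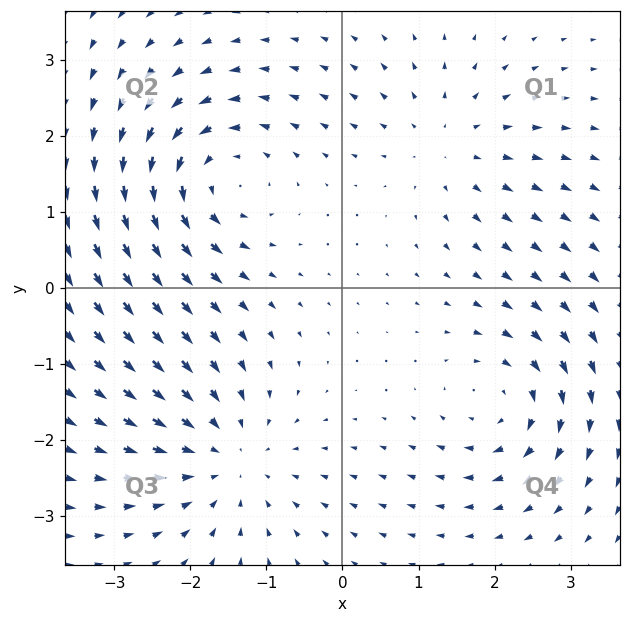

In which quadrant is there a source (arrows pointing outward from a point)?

The source sits at approximately (1.4, 1.9), which lies in quadrant Q1. The divergence there is about +3, positive as expected for a source.

Q1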